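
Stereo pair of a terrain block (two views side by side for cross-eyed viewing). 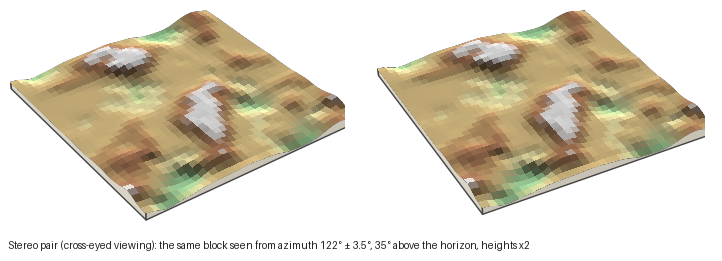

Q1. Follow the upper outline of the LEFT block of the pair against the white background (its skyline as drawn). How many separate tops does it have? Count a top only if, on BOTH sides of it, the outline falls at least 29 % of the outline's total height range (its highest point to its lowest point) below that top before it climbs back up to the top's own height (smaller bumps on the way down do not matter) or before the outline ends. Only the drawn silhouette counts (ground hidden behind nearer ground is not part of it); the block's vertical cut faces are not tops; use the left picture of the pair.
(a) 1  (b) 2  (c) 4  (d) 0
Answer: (a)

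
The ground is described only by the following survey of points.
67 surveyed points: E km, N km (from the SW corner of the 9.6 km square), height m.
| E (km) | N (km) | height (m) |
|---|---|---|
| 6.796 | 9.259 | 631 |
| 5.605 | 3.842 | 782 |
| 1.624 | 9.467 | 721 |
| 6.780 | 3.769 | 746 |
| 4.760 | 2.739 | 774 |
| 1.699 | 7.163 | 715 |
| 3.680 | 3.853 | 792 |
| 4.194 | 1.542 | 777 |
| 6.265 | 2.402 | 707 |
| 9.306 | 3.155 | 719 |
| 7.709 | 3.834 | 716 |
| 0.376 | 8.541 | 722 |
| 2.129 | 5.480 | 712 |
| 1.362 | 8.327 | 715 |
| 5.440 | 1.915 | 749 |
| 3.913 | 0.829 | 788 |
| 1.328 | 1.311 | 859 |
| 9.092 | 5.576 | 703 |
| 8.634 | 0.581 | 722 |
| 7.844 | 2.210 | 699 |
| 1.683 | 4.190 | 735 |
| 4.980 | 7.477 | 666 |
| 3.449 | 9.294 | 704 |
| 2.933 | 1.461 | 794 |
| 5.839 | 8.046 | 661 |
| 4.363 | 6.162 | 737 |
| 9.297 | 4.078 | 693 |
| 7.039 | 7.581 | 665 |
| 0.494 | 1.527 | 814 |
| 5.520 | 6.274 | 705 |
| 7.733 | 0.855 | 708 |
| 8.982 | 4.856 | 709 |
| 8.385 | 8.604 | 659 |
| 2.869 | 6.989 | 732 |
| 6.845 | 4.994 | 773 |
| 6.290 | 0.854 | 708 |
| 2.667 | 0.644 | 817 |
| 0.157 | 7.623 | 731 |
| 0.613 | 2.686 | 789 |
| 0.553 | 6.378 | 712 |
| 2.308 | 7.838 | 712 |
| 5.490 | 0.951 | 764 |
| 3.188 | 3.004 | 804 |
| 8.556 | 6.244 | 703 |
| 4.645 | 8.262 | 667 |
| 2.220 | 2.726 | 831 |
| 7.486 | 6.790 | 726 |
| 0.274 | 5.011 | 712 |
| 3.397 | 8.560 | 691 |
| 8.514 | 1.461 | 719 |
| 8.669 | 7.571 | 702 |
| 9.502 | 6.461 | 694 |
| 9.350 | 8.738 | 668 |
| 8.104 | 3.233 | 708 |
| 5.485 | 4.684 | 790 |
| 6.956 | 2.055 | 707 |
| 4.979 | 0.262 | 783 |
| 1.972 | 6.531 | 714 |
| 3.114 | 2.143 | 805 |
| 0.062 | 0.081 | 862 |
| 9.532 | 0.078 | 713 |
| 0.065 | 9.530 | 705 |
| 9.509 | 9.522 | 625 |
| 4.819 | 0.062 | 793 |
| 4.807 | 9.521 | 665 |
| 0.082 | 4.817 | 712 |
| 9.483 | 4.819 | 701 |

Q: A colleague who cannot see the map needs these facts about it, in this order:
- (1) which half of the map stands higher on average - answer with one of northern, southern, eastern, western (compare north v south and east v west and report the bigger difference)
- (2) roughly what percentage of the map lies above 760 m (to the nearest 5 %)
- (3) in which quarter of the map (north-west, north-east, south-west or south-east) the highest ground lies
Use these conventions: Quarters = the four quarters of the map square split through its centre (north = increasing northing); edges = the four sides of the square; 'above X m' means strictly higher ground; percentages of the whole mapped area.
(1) The southern half stands higher on average than the northern half.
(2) About 30 % of the map lies above 760 m.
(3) Look to the south-west quarter for the highest ground.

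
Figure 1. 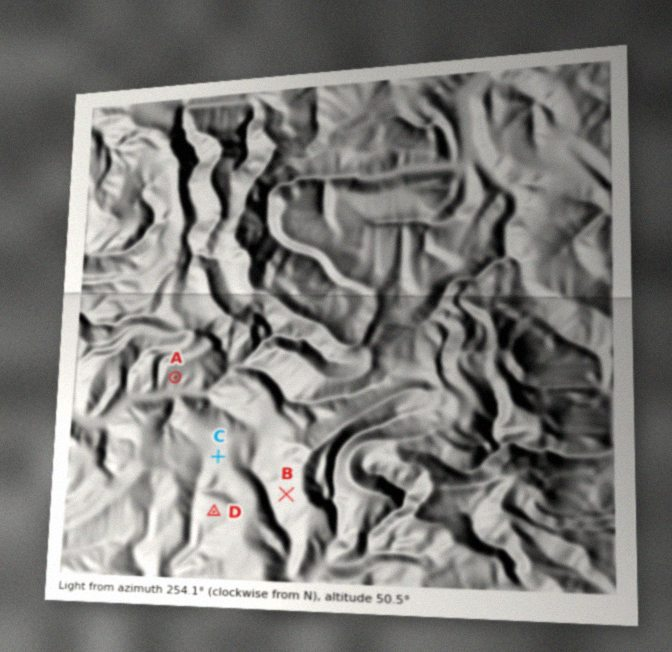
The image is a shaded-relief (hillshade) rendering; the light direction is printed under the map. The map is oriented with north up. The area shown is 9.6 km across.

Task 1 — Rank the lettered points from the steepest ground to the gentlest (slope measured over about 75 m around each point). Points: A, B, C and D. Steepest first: A B C D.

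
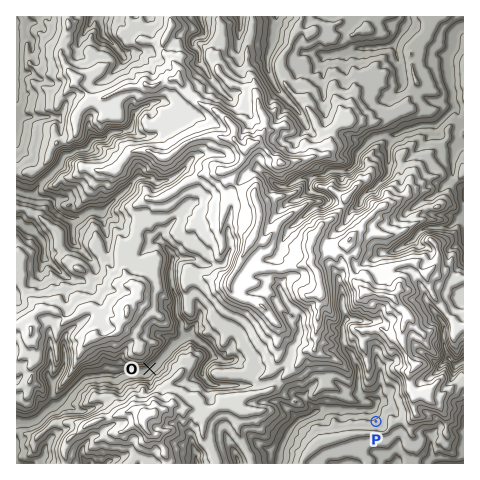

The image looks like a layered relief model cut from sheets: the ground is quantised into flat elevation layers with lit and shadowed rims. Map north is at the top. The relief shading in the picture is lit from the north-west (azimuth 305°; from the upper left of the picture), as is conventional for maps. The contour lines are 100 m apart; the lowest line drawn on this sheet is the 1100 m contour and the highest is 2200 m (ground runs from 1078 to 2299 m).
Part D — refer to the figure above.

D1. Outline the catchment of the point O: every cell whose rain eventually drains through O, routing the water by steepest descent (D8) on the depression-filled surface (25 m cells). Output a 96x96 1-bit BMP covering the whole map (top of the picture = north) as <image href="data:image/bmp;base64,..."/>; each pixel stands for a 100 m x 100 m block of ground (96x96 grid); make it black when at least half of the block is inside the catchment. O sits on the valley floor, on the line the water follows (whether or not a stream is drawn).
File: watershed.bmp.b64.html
<image width="96" height="96" href="data:image/bmp;base64,Qk2+BAAAAAAAAD4AAAAoAAAAYAAAAGAAAAABAAEAAAAAAIAEAAATCwAAEwsAAAIAAAAAAAAA////AAAAAAAAAAAAAAAAAAAAAAAAAAAAAAAAAAAAAAAAAAAAAAAAAAAAAAAAAAAAAAAAAAAAAAAAAAAAAAAAAAAAAAAAAAAAAAAAAAAAAAAAAAAAAAAAAAAAAAAAAAAAAAAAAAAAAAAAAAAAAAAAAAAAAAAAAAAAAAAAAAAAAAAAAAAAAQAAAAAAAAAAAAACA8AAAAAAAAAAAAADv/AAAAAAAAAAAAAD//wAAAAAAAAAAAAD//+AAAAAAAAAAAAD///8AAAAAAAAAAAD///+AAAAAAAAAAAD////AAAAAAAAAAAD////gAAAAAAAAAAH////wAAAAAAAAAAP////4AAAAAAAAAAP////+AAAAAAAAAAf////+AAAAAAAAAAf////+AAAAAAAAAA//////wAAAAAAAAA//////wAAAAAAAAA//////wAAAAAAAAB//////wAAAAAAAAH//////wAAAAAAAAP//////4AAAAAAAAH//////4AAAAAAAAH//////4AAAAAAAAD//////4AAAAAAAAD//////4AAAAAAAAD//////4AAAAAAAAB//////4AAAAAAAAA//////4AAAAAAAAA//////4AAAAAAAAB//////4AAAAAAAAD//////4AAAAAAAAD//////4AAAAAAAAH//////wAAAAAAAAH///8ADwAAAAAAAAP///8AAAAAAAAAAAP///+AAAAAAAAAAAP///+AAAAAAAAAAAP////AAAAAAAAAAAH////AAAAAAAAAAAB////gAAAAAAAAAAB////gAAAAAAAAAAB////wAAAAAAAAAAA////wAAAAAAAAAAA////wAAAAAAAAAAA////wAAAAAAAAAAA////wAAAAAAAAAAA////wAAAAAAAAAAAf///gAAAAAAAAAAAA///gAAAAAAAAAAAAP//AAAAAAAAAAAAAH/4AAAAAAAAAAAAAD/4AAAAAAAAAAAAAAfwAAAAAAAAAAAAAABwAAAAAAAAAAAAAAAAAAAAAAAAAAAAAAAAAAAAAAAAAAAAAAAAAAAAAAAAAAAAAAAAAAAAAAAAAAAAAAAAAAAAAAAAAAAAAAAAAAAAAAAAAAAAAAAAAAAAAAAAAAAAAAAAAAAAAAAAAAAAAAAAAAAAAAAAAAAAAAAAAAAAAAAAAAAAAAAAAAAAAAAAAAAAAAAAAAAAAAAAAAAAAAAAAAAAAAAAAAAAAAAAAAAAAAAAAAAAAAAAAAAAAAAAAAAAAAAAAAAAAAAAAAAAAAAAAAAAAAAAAAAAAAAAAAAAAAAAAAAAAAAAAAAAAAAAAAAAAAAAAAAAAAAAAAAAAAAAAAAAAAAAAAAAAAAAAAAAAAAAAAAAAAAAAAAAAAAAAAAAAAAAAAAAAAAAAAAAAAAAAAAAAAAAAAAAAAAAAAAAAAAAAAAAAAAAAAAAAAAAAAAAAAAAAAAAAAAAAAAAAAAAAAAAAAAAAAAAAAAAAAAAAAAAAAAAAAAAAAAAAAAAAAAAAAAAAAAAAAAAAAAAAAAAAAAAAAAA="/>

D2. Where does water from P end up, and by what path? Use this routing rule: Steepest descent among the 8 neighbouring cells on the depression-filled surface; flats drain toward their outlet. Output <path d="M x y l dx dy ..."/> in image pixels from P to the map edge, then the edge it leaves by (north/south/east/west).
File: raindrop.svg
<path d="M376 421l-5-4 0-7-51 0-4 1 0 1-3 1-2 3-13 4-8 10-9 16-2 7-1 10"/>
exit: south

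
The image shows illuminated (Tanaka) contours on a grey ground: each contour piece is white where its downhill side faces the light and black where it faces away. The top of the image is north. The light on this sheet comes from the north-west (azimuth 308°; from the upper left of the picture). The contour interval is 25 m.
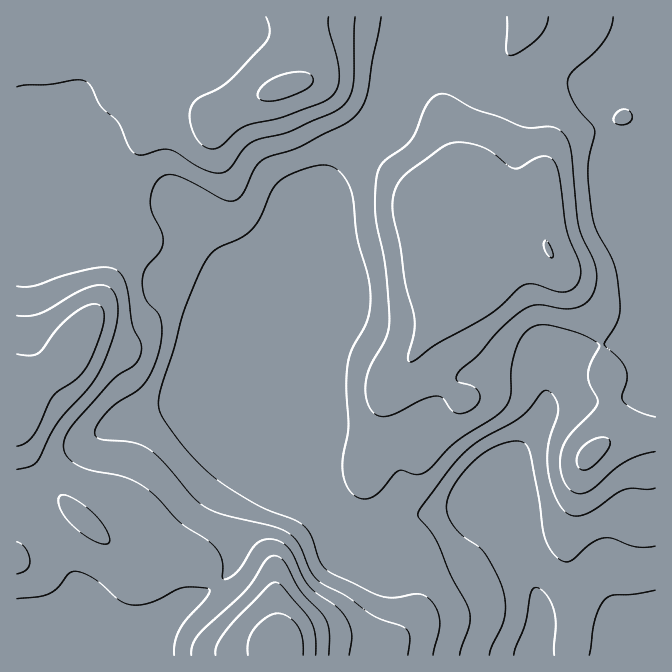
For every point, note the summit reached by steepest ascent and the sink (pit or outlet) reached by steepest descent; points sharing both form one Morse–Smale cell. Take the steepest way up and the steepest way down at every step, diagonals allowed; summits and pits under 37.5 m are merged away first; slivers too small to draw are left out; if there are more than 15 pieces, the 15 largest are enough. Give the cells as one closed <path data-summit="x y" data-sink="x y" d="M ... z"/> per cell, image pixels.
<path data-summit="549 250" data-sink="655 655" d="M655 16l-248 0-1 32-17 39-6 28-9 13-30 27-25 40-1 5 5 12 0 201-5 19 29 2 50 14 4 4 2 36 6 24 5 4 38-5 15-7 7 0 8 4 12 0 20 11 0-37-5-12 0-7 17-21 18-30 2-45 11-9 37-12 41-7 21 1 0-80-42-100 0-5-18-48 0-17 3-7 11-10 25-19 21 3z"/><path data-summit="17 417" data-sink="655 655" d="M22 166l-6 1 0 488 122 1 10-19 26-26 13-10 28-15 13-12 3-6 5-20 0-30 7-16 12-19 10 1 25 12 18 2 12 5 3-1 0-9-87-211-7-14-26-33-12-22-9-7-15 0-32 10-8 0-17-13z"/><path data-summit="282 652" data-sink="655 655" d="M640 339l-60 10-26 10-8 8-2 45-18 30-17 21 0 7 5 12 0 37-20-11-12 0-8-4-7 0-15 7-38 5-5-4-6-24-2-36-4-4-33-10-44-7-2 2 0 15 1 2 2 40 3 13-16-5-18-2-25-12-10-1-12 19-7 16 0 30-5 20-3 6-13 12-28 15-13 10-26 26-9 18 516 1 1-314z"/><path data-summit="284 87" data-sink="655 655" d="M405 16l-389 1 0 148 94 38 17 13 8 0 32-10 15 0 9 7 12 22 26 33 7 14 84 206-2-58 5-17 0-201-5-12 10-20 16-25 30-27 9-13 6-28 17-39z"/><path data-summit="282 652" data-sink="655 655" d="M645 54l-10 0-25 19-11 10-3 7 0 17 18 48 0 5 37 85 4 14 1-201z"/>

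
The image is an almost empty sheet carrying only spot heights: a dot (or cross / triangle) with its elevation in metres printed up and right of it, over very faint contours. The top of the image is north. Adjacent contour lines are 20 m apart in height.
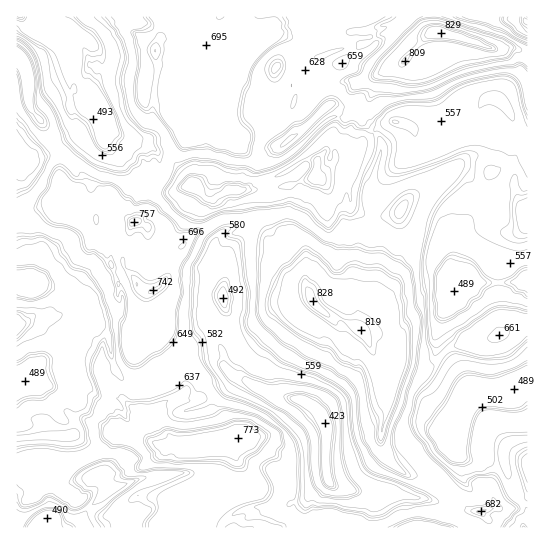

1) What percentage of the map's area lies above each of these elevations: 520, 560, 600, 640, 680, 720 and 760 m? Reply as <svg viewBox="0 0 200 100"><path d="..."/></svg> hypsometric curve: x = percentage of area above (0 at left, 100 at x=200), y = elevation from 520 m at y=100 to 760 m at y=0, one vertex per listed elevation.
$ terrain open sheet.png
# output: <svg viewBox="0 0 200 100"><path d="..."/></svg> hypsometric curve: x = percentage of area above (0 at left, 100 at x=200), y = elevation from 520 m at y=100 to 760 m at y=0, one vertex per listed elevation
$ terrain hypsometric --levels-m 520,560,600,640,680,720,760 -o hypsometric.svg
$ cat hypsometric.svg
<svg viewBox="0 0 200 100"><path d="M181 100l-40-17-23-16-52-17-12-17-36-16-5-17"/></svg>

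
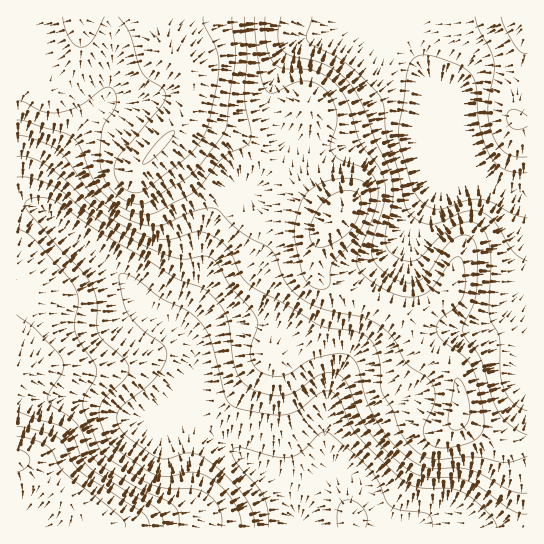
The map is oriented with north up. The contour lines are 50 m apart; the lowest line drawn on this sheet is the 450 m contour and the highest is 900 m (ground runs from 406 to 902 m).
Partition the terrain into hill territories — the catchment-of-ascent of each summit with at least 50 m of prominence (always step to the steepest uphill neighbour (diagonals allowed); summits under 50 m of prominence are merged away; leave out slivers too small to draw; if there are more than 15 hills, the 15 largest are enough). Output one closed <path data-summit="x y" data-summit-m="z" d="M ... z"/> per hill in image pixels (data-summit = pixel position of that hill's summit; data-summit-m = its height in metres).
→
<path data-summit="159 146" data-summit-m="902" d="M417 16l-400 0-1 187 17 2 18 10 19 18 49 40 34 39 28 17 0-11 20-36 3-16 0-27 8-20 17-20 25-11 23-25 10-18 14-2 13 2 28 0 36-13 28-1 9 1 50 21-13-16-19-48-16-34-2-9z"/><path data-summit="339 217" data-summit-m="849" d="M406 131l-28 1-36 13-28 0-11-2-16 2-10 18-23 25-25 11-17 20-8 20 0 27-3 16-20 36-1 8 8 11 5 11 2-5 10-8 26-10 28 0 23 7 7 7 35 58 1 49 4 12 0 8-4 9 22-3 10 5 14 17 16 34 140 0 1-334-19-3-19-8-7-12-18-18-50-21z"/><path data-summit="17 459" data-summit-m="862" d="M27 204l-11 1 0 322 277 1 4-10-16-32-12-11-73-52-1-9 4-19 0-14-4-10-2-22-9-18-31-19-34-39-49-40-19-18z"/><path data-summit="525 17" data-summit-m="630" d="M527 16l-109 0-3 19 2 20 12 24 24 60 24 26 13 18 29 10 9 0z"/>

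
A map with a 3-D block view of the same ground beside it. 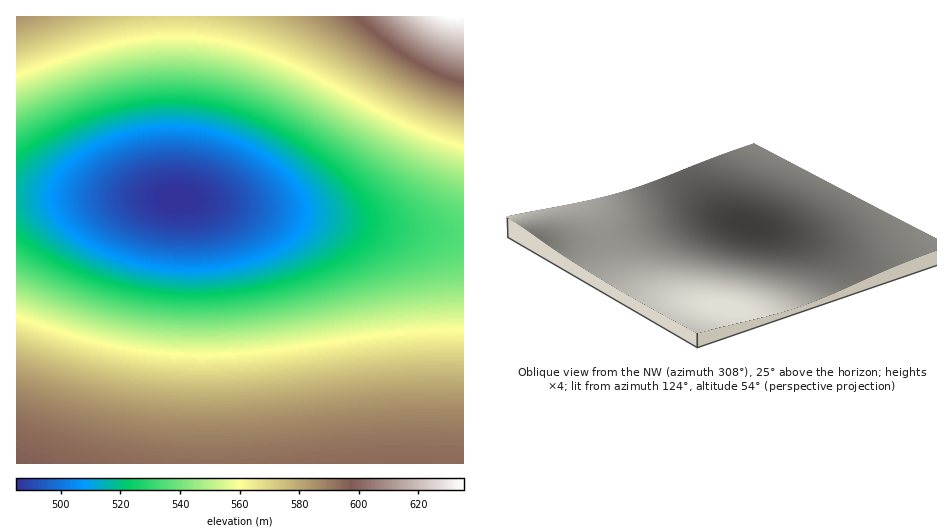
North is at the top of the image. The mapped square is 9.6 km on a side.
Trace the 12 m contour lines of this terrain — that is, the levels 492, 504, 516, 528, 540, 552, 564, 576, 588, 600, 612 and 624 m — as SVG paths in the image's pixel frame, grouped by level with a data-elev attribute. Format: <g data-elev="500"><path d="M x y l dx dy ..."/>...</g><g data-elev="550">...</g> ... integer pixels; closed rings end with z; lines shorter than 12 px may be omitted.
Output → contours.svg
<g data-elev="492"><path d="M180 237l-16-2-17-4-14-7-11-8-7-9-2-10 2-9 7-9 11-8 13-6 15-4 15 0 17 1 15 5 14 7 11 8 7 10 3 10-1 9-5 9-10 7-13 6-17 3z"/></g><g data-elev="504"><path d="M172 263l-28-5-27-8-23-12-17-14-10-14-3-15 4-14 11-14 21-15 27-12 30-6 29 0 29 6 28 11 26 17 17 19 7 15 0 14-7 14-13 12-21 10-24 7-28 4z"/></g><g data-elev="516"><path d="M183 284l-35-4-33-8-33-13-28-16-21-18-11-17-2-8 0-8 2-9 5-9 12-13 16-13 20-11 22-10 22-8 22-5 23-2 21 0 21 3 21 5 21 8 21 11 20 13 20 15 15 15 10 14 6 17 0 8-2 7-10 14-19 14-28 12-31 10-33 5z"/></g><g data-elev="528"><path d="M17 142l26-15 27-12 26-10 26-7 24-4 23-2 24 1 22 4 27 7 27 12 28 15 31 20 31 23 24 21 13 16 4 14-3 12-10 11-17 11-25 12-32 12-33 9-32 6-32 4-50-1-26-3-24-6-26-7-26-10-47-26"/></g><g data-elev="540"><path d="M463 273l-50 9-133 31-41 6-38 2-44-2-45-8-45-14-50-21"/><path d="M17 115l60-24 48-14 22-3 22-1 23 0 21 3 35 10 35 15 33 17 91 53 56 26"/></g><g data-elev="552"><path d="M463 309l-68 6-139 22-33 3-31 1-41-3-41-8-43-12-50-18"/><path d="M17 91l64-23 45-12 43-4 41 3 33 7 34 13 32 16 93 49 31 14 30 10"/></g><g data-elev="564"><path d="M463 339l-38 1-37 3-142 18-58 1-40-3-39-7-42-10-50-17"/><path d="M17 67l67-23 45-11 43-4 42 3 32 8 34 12 33 16 91 48 30 14 29 9"/></g><g data-elev="576"><path d="M463 372l-70 1-142 15-65 2-39-4-38-6-41-10-51-16"/><path d="M17 41l70-24"/><path d="M263 17l23 9 23 12 101 59 28 12 25 9"/></g><g data-elev="588"><path d="M463 417l-73 0-142 13-65 1-37-3-38-7-41-11-50-16"/><path d="M327 17l48 36 30 19 29 15 29 11"/></g><g data-elev="600"><path d="M363 17l27 23 24 17 25 13 24 8"/></g><g data-elev="612"><path d="M388 17l19 16 19 12 19 9 18 5"/></g><g data-elev="624"><path d="M412 17l27 15 13 5 11 2"/></g>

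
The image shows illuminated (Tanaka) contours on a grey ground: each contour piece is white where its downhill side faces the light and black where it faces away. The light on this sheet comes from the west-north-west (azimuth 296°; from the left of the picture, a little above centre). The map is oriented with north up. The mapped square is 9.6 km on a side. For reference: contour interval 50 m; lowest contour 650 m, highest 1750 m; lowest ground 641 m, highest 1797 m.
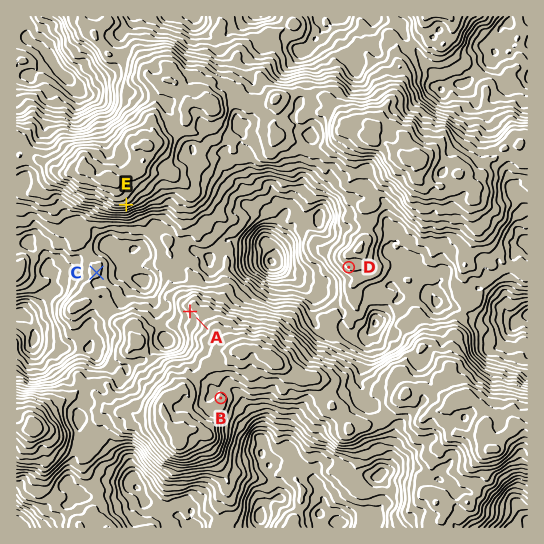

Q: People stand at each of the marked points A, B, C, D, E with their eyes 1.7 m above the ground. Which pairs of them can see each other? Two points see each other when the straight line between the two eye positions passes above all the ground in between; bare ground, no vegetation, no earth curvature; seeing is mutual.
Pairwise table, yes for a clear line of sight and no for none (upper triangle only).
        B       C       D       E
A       no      yes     no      yes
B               no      no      no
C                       yes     yes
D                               yes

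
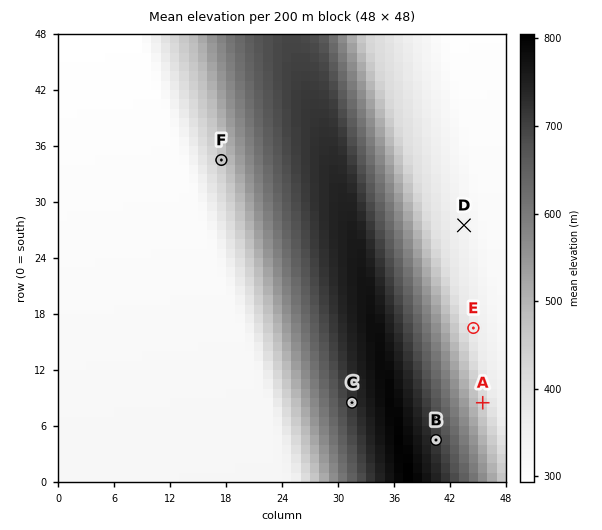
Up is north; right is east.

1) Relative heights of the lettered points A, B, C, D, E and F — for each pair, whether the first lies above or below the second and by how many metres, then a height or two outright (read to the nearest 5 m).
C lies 370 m above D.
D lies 365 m below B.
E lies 345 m below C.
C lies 280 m above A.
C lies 260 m above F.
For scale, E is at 370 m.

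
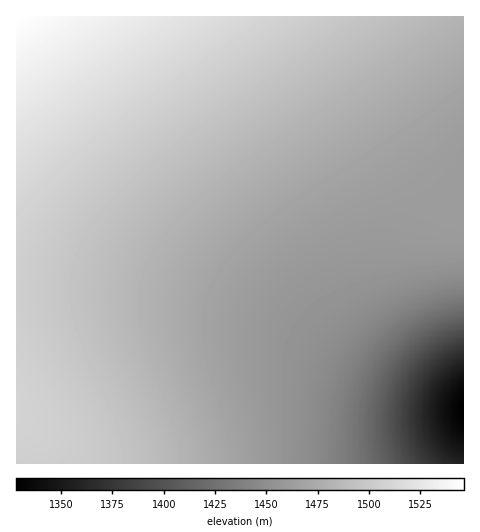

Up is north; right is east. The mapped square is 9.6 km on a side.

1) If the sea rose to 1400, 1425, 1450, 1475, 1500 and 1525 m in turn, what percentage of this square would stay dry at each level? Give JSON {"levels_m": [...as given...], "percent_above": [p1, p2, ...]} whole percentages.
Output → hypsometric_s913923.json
{"levels_m": [1400, 1425, 1450, 1475, 1500, 1525], "percent_above": [96, 93, 87, 56, 24, 4]}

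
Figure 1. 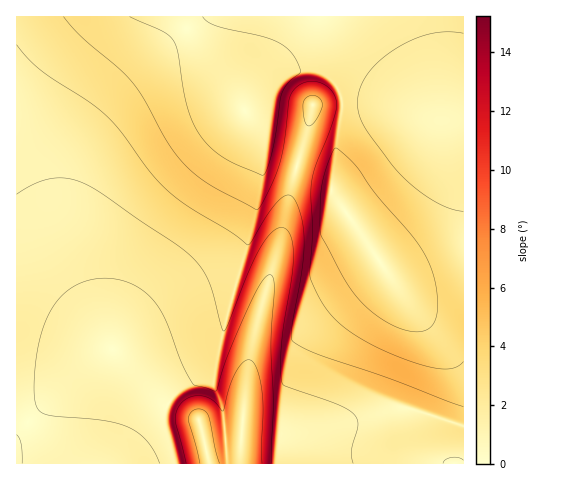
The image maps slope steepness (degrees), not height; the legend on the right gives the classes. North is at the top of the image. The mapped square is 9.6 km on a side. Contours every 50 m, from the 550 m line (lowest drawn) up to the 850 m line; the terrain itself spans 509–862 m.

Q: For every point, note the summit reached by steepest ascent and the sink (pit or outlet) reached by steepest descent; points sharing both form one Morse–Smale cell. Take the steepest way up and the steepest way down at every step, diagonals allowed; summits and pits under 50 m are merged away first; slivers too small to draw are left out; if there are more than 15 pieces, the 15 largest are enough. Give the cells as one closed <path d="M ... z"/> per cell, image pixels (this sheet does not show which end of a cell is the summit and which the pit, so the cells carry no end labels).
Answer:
<path d="M178 16l-162 1 0 417 60-59 20-16 16-9 50 51 37 19 11 44 29 0 7-82 7-42 24-88 11-52 18-66 6-29 29-3 1-5-6-13-9-8-14-6-14 0-15 6-14 9-26 24-14-25z"/><path d="M341 102l-29 3-6 29-18 66-11 52-24 88-7 42-6 81 223 1 1-197-18 2-28 9-18 3-7-3-11-12-25-39-25-33 4-43 7-45z"/><path d="M441 16l-263 1 52 67 14 25 20-19 20-14 15-6 14 0 14 6 9 8 6 18 36 2 53 14 32 2 1-17-10-16-8-23z"/><path d="M370 102l-28 1 1 3-7 45-4 43 25 33 25 39 11 12 13 3 40-12 17-2 1-147-33-2z"/><path d="M112 350l-16 9-20 16-60 60 0 28 193 1-10-44-37-19z"/><path d="M463 16l-21 1 1 25 5 27 6 18 9 15z"/>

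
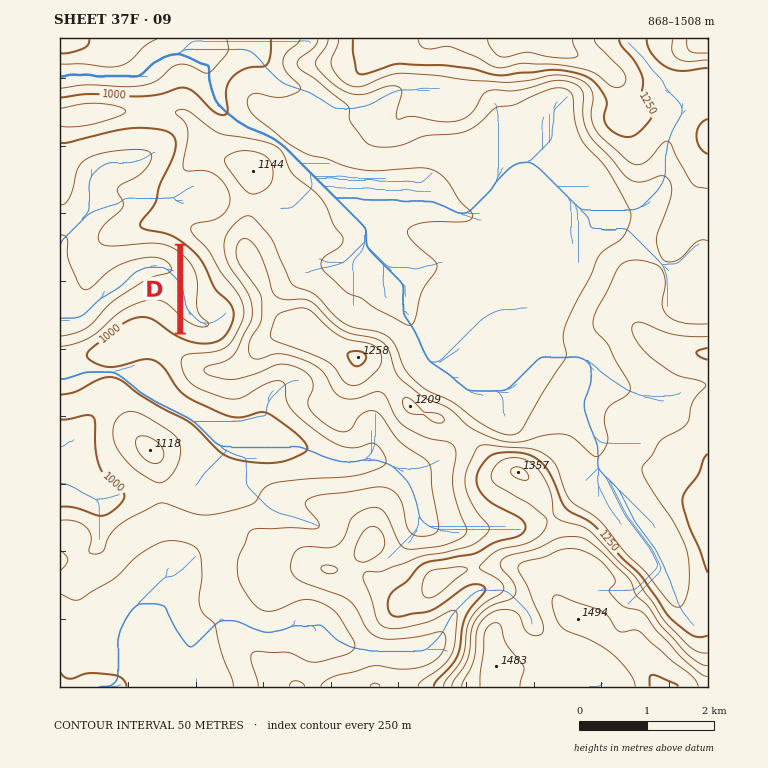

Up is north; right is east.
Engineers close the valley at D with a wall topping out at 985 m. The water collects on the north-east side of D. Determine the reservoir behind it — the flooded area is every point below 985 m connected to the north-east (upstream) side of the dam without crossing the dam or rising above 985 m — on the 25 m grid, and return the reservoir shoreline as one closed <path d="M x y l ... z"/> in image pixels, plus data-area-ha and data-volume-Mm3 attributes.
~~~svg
<path d="M184 246l-1 87 9 6 7 0 2 2 15-2 9-7 5-12 0-7-9-11-5-2-4-4-4-7 0-5-1-1-6-17-17-20z" data-area-ha="59" data-volume-Mm3="16.76"/>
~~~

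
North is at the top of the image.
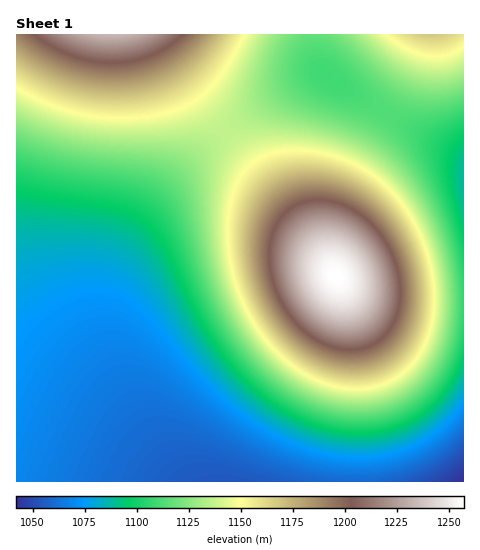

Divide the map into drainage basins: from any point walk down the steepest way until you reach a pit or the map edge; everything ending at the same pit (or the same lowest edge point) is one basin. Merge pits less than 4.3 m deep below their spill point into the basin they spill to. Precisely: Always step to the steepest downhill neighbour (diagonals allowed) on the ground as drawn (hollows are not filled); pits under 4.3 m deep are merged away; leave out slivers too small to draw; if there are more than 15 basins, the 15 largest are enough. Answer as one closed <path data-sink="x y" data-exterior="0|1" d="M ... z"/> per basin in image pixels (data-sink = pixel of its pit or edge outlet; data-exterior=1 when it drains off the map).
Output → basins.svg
<path data-sink="228 481" data-exterior="1" d="M157 34l-141 1 0 446 335 1 5-74 0-47-5-42-9-32-8-14-28-41-95-119-27-36z"/><path data-sink="463 481" data-exterior="1" d="M421 34l-264 1 33 50 110 137 33 49-2-33 8-34 22-49 51-89 8-21z"/><path data-sink="463 183" data-exterior="1" d="M463 34l-41 1-13 36-48 84-16 34-13 42-1 30 5 15 8 9 12 6 15 4 31 5 62 1z"/>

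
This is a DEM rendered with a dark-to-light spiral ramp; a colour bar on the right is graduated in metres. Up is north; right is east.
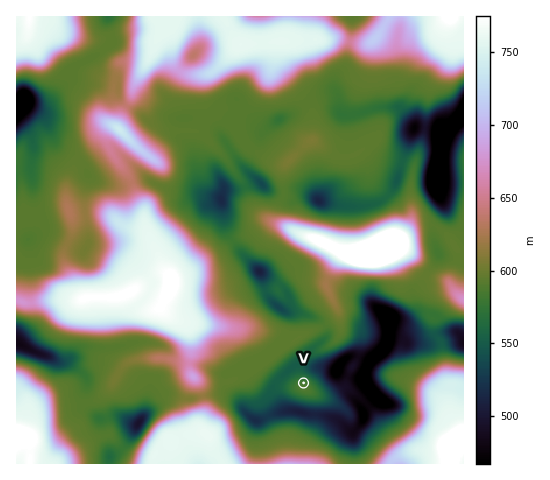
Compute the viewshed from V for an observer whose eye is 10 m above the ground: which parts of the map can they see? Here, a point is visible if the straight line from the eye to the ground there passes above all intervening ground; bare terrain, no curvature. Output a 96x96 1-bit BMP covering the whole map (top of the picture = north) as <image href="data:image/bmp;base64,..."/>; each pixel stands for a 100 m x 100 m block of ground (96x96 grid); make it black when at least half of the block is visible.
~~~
<image width="96" height="96" href="data:image/bmp;base64,Qk2+BAAAAAAAAD4AAAAoAAAAYAAAAGAAAAABAAEAAAAAAIAEAAATCwAAEwsAAAIAAAAAAAAA////AAAAAAAAAAAAAAP/////AAAAAAAAAAf/////gAAAAAAAAAf/////8DAAAAAAAA////5//DAIAAAAAA////g///ieAAAAAB///+A///z+AAAAAB///4Af/57/AAAAAB///wAf/4L/AAAAAH//+AAP/8APAAAAAf/gAAAP/8APAAAAAf+AAAAH/+APAAAAAf8MAAAH/+APAAAAAP8cAAAD/8AeAAAAAP8+AAAD/8AcAAAAAP8+AAAH/8AAAAAAAf8/AwAP/8AAAAAAAf//HwAf/8AAAAAAA/P/3wE//+AAAAAAA/H//gM///AAAAAAA/D//gO///AAAAAAB/wf/+Of//AAAAAAB/8P//+P//AAAAAAB/+D///P//AAAAAAB//h/////+AAAAAAB//4////7+AAAAAAB//8P//5//AAAAAAB///H//w/+AAAAAAB///B/5g/8AAAAAAA///gfwAf8AAAAAAAfx+ADwAP+AAAAAAAOAAADwAP/MAAAAAAMAAADwAH/8AAAAAAYAAAHwAH/8AAAAAA4AAAPgAP/8AAAAAAwAAAfAAf/8AAAAABwAAAfAA//8AAAAABwAAA+AB//4AAAAAJwAAA+AB//wAAAAAJwAAA8AB//gAAAAAJ4AAAwAP//gAAAAAA4AAAB//+OAAAAAAA4AAAP///gAAAAAAAYAAAf///gAAAAAAAIAAB////gAAAAAAAAAAD///+AAAAAAAAAAAP/wA4AAAAAAAAAAAf/AAAAAAAAAAAAAD/8AAAAAAAAAAAAAH/gAAAAAAAAAAAAAP8AAAAAAAAAAAAAAfwAAAAAAAAAAAAAA+AAAAAAAAAAAAAAAAAAAAAAAAAAAAAAAAAAAAAAAAAAAAAAAAAAAAAAAAAAAAAAAAAAAAAAAAAAAAAAAAAAAAAAAAAAAAAAAAAAAAAAAAAAAAAAAAAAAAAAAAAAAAAAAAAAAAAAAAAAAAAAAAAAAAAAAAAAAAAAAAAAAAAAAAAAAAAAAAAAAAAAAAAAADgAAAAAAAAAAAAAAPgAAAAAAAAAAAAAAcgAAAAAAAAAAAAAAwgAAAAAAAAAAAAABgAAAAAAAAAAAAAADAAAAAAAAAAAAAAAGAAAAAAAAAAAAAAAMAAAAAAAAAAAAAAAYAAAAAAAAAAAAAAAAAAAAAAAAAAAAAAAAAAAAAAAAAAAAAAAAAAAAAAAAAAAAAAAAAAAAAAAAAAAAAAAAAAAAAAAAAAAAAAAAwAAAAAAAAAAAAAAB8H4AAAAAAAAAAAAD8f8AAAAAAAAAAAAB//+AAAAAAAAAAAAB///AAAAAAAAAAAAB///gAAAAAAAAAAAA/8PwAAAAAAAAAAAAf4B8AAAAAAAAAAAAf4A/AAAAAAAAAAAAP4A/AAAAAAAAAAAAH4AfAAAAAAAAAAAAD4ADAAAAAAAAAAAAB8AAAAAAAAAAAAAAA8AAAAAAAAAAAAAAAMAAAAAAAAAAAAAAAGAAAAAAAAAAAAAAAGAAAAAAAAAAAAAAACAAAAAAAAAAAAAAACAAAAAAAAAA="/>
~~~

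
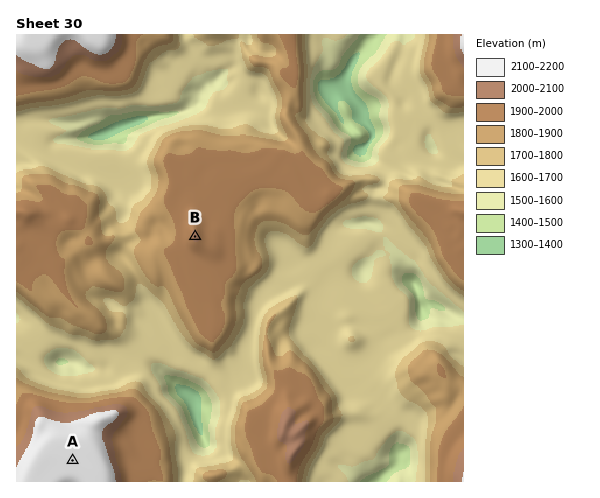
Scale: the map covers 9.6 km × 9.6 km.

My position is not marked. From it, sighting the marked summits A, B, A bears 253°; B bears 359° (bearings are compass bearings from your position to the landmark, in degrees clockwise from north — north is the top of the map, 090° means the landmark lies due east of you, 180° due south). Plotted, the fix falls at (198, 422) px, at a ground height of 1370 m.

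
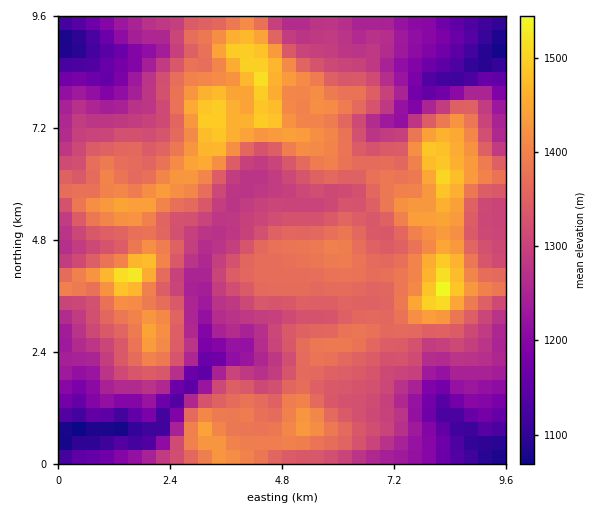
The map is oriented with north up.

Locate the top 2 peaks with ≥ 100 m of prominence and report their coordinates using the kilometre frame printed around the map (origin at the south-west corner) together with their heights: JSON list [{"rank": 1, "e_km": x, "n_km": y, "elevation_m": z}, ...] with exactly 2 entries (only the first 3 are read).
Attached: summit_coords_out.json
[{"rank": 1, "e_km": 8.21, "n_km": 3.66, "elevation_m": 1560}, {"rank": 2, "e_km": 1.49, "n_km": 3.99, "elevation_m": 1544}]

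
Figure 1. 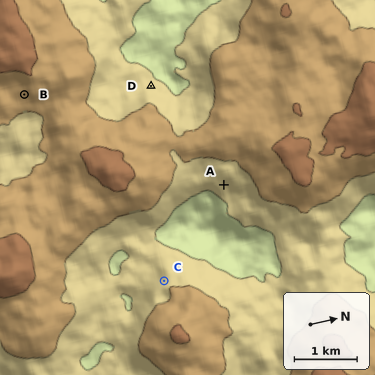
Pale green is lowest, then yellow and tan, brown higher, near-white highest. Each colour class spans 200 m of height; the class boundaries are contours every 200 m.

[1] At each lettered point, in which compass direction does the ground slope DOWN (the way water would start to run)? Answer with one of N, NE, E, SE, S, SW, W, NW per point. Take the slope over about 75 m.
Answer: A E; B SE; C SW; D NW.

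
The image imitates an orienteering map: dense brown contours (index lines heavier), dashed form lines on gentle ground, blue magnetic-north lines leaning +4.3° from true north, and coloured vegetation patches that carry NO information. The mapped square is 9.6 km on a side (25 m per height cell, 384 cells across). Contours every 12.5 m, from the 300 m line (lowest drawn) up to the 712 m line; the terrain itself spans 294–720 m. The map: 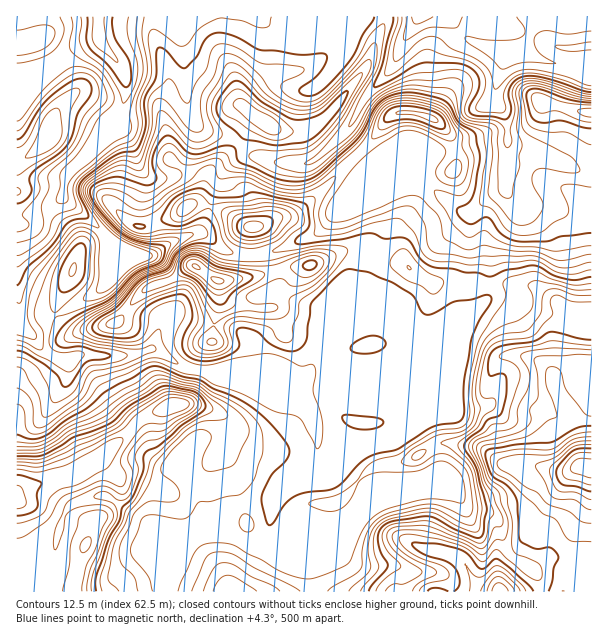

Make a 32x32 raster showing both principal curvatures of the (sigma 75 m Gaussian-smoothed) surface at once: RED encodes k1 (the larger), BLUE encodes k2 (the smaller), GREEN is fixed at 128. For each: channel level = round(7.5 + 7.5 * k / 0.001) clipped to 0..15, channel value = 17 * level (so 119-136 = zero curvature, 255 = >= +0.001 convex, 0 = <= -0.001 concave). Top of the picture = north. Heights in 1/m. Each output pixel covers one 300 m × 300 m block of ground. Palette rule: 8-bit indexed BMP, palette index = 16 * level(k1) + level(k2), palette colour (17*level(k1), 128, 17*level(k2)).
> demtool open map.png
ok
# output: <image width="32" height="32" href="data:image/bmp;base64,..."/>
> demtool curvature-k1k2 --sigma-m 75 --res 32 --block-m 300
<image width="32" height="32" href="data:image/bmp;base64,Qk02CAAAAAAAADYEAAAoAAAAIAAAACAAAAABAAgAAAAAAAAEAAATCwAAEwsAAAABAAAAAAAAAIAAABGAAAAigAAAM4AAAESAAABVgAAAZoAAAHeAAACIgAAAmYAAAKqAAAC7gAAAzIAAAN2AAADugAAA/4AAAACAEQARgBEAIoARADOAEQBEgBEAVYARAGaAEQB3gBEAiIARAJmAEQCqgBEAu4ARAMyAEQDdgBEA7oARAP+AEQAAgCIAEYAiACKAIgAzgCIARIAiAFWAIgBmgCIAd4AiAIiAIgCZgCIAqoAiALuAIgDMgCIA3YAiAO6AIgD/gCIAAIAzABGAMwAigDMAM4AzAESAMwBVgDMAZoAzAHeAMwCIgDMAmYAzAKqAMwC7gDMAzIAzAN2AMwDugDMA/4AzAACARAARgEQAIoBEADOARABEgEQAVYBEAGaARAB3gEQAiIBEAJmARACqgEQAu4BEAMyARADdgEQA7oBEAP+ARAAAgFUAEYBVACKAVQAzgFUARIBVAFWAVQBmgFUAd4BVAIiAVQCZgFUAqoBVALuAVQDMgFUA3YBVAO6AVQD/gFUAAIBmABGAZgAigGYAM4BmAESAZgBVgGYAZoBmAHeAZgCIgGYAmYBmAKqAZgC7gGYAzIBmAN2AZgDugGYA/4BmAACAdwARgHcAIoB3ADOAdwBEgHcAVYB3AGaAdwB3gHcAiIB3AJmAdwCqgHcAu4B3AMyAdwDdgHcA7oB3AP+AdwAAgIgAEYCIACKAiAAzgIgARICIAFWAiABmgIgAd4CIAIiAiACZgIgAqoCIALuAiADMgIgA3YCIAO6AiAD/gIgAAICZABGAmQAigJkAM4CZAESAmQBVgJkAZoCZAHeAmQCIgJkAmYCZAKqAmQC7gJkAzICZAN2AmQDugJkA/4CZAACAqgARgKoAIoCqADOAqgBEgKoAVYCqAGaAqgB3gKoAiICqAJmAqgCqgKoAu4CqAMyAqgDdgKoA7oCqAP+AqgAAgLsAEYC7ACKAuwAzgLsARIC7AFWAuwBmgLsAd4C7AIiAuwCZgLsAqoC7ALuAuwDMgLsA3YC7AO6AuwD/gLsAAIDMABGAzAAigMwAM4DMAESAzABVgMwAZoDMAHeAzACIgMwAmYDMAKqAzAC7gMwAzIDMAN2AzADugMwA/4DMAACA3QARgN0AIoDdADOA3QBEgN0AVYDdAGaA3QB3gN0AiIDdAJmA3QCqgN0Au4DdAMyA3QDdgN0A7oDdAP+A3QAAgO4AEYDuACKA7gAzgO4ARIDuAFWA7gBmgO4Ad4DuAIiA7gCZgO4AqoDuALuA7gDMgO4A3YDuAO6A7gD/gO4AAID/ABGA/wAigP8AM4D/AESA/wBVgP8AZoD/AHeA/wCIgP8AmYD/AKqA/wC7gP8AzID/AN2A/wDugP8A/4D/AId3htd0hoiGhoeHmJiXl4eGh5aWqJampoWlybiUhad3h4d2x5aEh4aHdoeYh4d1dnZ2dnWEg4OUt7W2k3SGl4eHh4W4yHR2d4eGloaFdYeHh3eFlqfI6OjYk7aUmIeHh4aGdZfXloR2h4eHhpeXh4d3h4aT2cmol3VxppWYh4eHqJeElbjWdHaHh3d3l4eGl5eXhoSShJaWdHOVp4aGhoaolpaEcqW3lJiHh4eHh3WGl5e3h4eFhIV0hKWVl5eXhrjHt7int7iEdoaIh4iHd3Z2dpanloWFdmRz2beXpsi4l5WnqMi3hZVzdoiIh4eHh4eHhZanxuiFlMXpuLelt8mDZJeYl+e2lqZydYeYh4eIhoeHhYRzpcfVx5aGhXWElqZyhYd2hue3x5WTpqiXh4eGh5iYmIeFhFSEpoWGl4WFqIV0hoaGl8f6+/W3loV2hoaYh3eHh4d3dKaEh5iGp4aXh4WGp4d2lsaVknOFh3d3h4eHd3eHd4eEt6eGhqiXd6mndISWhYW3koCQg3V2doaGh4eHh4d3d4WVyIaXuJeXl5K1goGBkYGUt+rYpYaXp4aHmJiIh3d3doS5x7eXl5Zzhbb2+em4lYaGt6VjdZaXh3eHh4eHh3eHhZaFdZaFdZSYlJLG98ZkdGSltqa3uId2d3d3h4eHh3eGhoZ2lpeYhZe3k3CC9+eFU6bHdHSGlYV1d3d3doeYh4eFl4a4uJeFl7i5hHCz+PPV9vn31qanuIR1h4eXt6enqKaoqKd1hoSWuNiFdXBQkP3XcYCClMb61paXl7iGdoeHh5eYhnaHhXKG6aSAssSQoJCStqaTcIGWt5eHp4Z2hoaWdnWFh4aYhaWkkOb559emc6bp+di4lWR1l6eXh5iGhqd2doeHhqaFdIDn+IaFt/rFtpWWuMe2dXWFhpeYhoWUloV3d4eYqIeD0/uoh3SElaZ1p6d2dcbXhXeGhoWVp5d1hoiXp5emhHOAlMiVpKaluJaVhHNyYdbHdneHhqfKl4Z1h4d2hrbYp4OBpYOn2YV2toSDhYaTgNbXhXd2dLaXhoSGhneHhLi5lnR0VKbXdWSUhafYxsiTcPXGY3PW9ta3k6aHdoZ0uLeWdoSEt7d0lamn57elxveAkfr4+PqDUYOCx6i2+HWVx7iopZPJl4WWqMmGdGNixvaQtbeVpLSFg6X6+dalhoSGuamEY6anhnaWt4WWl4Vx9tWAlIWGqKiTs8aUgnKGhYSlhoJ1p6eGhqeXhoeXp4aD95N0l4aXloWFg4OFhriolpZjhobIh3aXl4Z2hnaGh3W3tnKXl4WFhoeGqKenhpeXmIOYhrd2doaGhneHh5iHhoXXlISGlpiYl4eGhoY="/>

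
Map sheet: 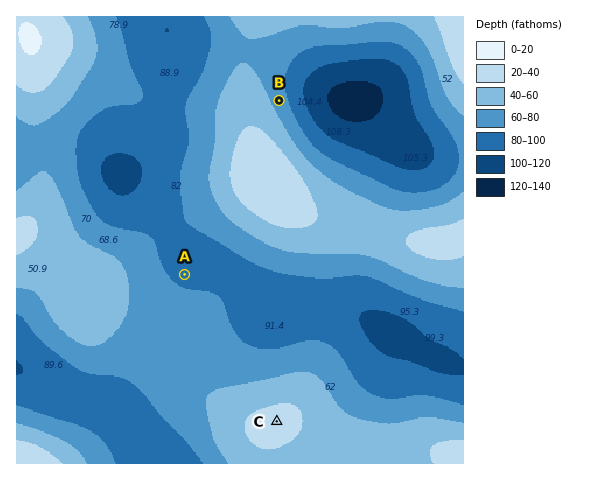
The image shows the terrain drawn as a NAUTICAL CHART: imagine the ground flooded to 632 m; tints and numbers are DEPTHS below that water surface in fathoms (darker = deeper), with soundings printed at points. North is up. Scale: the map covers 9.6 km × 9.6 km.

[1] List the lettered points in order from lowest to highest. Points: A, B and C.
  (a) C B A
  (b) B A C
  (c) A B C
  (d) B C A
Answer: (c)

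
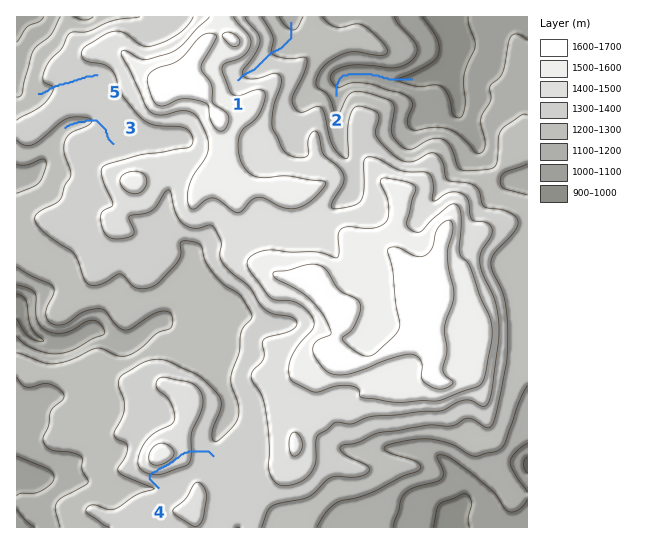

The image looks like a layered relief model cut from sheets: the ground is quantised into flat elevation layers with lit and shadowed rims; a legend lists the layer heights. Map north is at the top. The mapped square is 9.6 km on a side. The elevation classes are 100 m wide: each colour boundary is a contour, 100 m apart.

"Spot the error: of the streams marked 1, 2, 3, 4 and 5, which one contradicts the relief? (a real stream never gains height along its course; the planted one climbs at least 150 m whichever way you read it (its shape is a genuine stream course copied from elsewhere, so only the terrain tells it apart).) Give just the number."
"4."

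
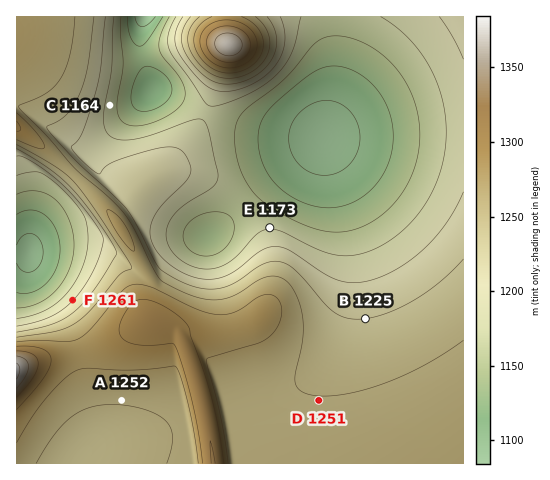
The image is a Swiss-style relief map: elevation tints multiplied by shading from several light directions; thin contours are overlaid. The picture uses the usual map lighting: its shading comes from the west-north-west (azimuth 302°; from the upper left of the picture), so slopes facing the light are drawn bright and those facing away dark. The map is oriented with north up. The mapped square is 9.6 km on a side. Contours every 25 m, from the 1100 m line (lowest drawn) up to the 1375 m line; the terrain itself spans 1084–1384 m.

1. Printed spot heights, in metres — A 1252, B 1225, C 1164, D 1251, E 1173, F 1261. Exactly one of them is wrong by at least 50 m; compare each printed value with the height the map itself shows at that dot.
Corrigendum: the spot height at F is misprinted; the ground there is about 1199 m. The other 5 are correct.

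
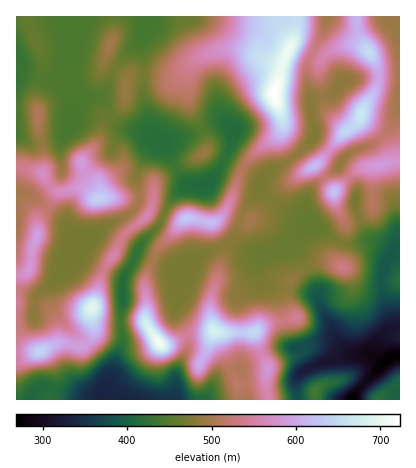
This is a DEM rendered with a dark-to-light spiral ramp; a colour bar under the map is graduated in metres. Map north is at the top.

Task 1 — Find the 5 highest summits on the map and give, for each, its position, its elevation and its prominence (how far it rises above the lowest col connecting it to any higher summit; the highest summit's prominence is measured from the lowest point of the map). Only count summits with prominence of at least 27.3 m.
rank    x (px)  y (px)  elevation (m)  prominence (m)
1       274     94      724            456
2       160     342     713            212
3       92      308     697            229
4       214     330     684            140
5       362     114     667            134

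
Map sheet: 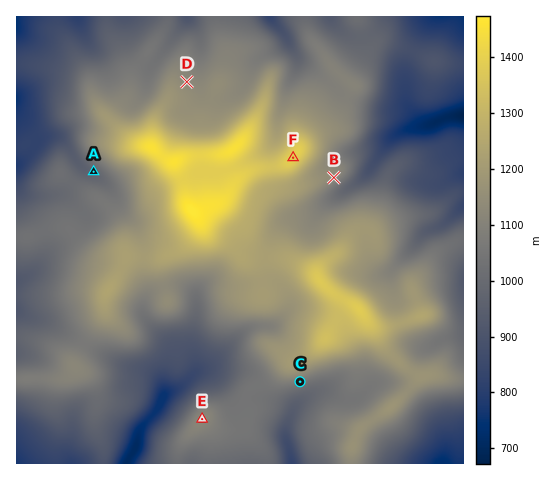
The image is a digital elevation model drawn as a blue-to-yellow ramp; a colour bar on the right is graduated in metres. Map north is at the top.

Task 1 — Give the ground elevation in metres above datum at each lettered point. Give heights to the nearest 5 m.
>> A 970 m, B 1125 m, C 1060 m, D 1130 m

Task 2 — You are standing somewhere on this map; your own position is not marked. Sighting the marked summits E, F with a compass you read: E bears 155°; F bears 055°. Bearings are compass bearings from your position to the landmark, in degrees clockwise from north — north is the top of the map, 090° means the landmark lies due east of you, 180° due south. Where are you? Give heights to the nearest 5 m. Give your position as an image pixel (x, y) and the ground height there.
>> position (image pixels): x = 133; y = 270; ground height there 1200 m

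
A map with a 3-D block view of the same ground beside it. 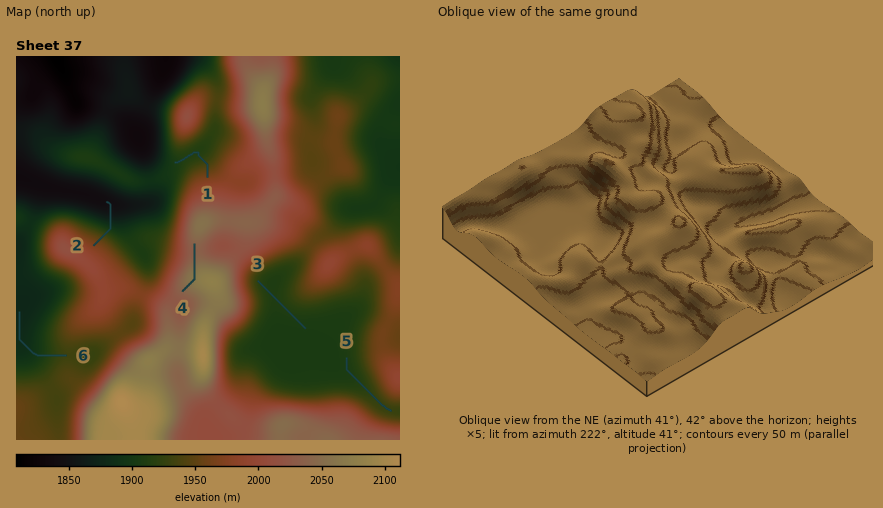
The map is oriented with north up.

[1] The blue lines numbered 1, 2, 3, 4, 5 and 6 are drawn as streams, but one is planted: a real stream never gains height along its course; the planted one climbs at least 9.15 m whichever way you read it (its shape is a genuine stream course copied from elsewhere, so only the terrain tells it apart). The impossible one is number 4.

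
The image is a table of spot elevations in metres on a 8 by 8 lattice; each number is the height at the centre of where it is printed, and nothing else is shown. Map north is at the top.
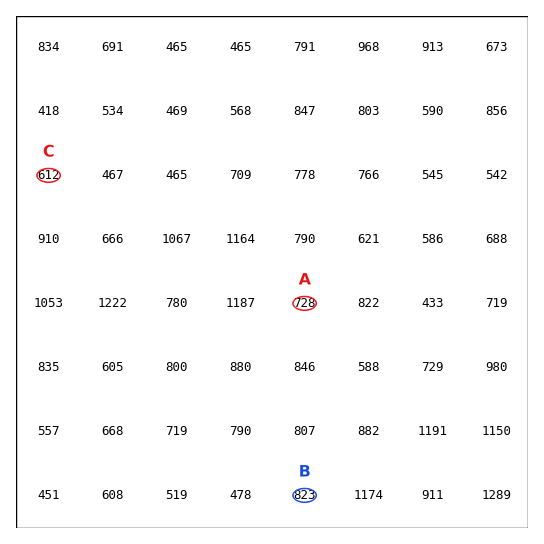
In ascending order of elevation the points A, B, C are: C A B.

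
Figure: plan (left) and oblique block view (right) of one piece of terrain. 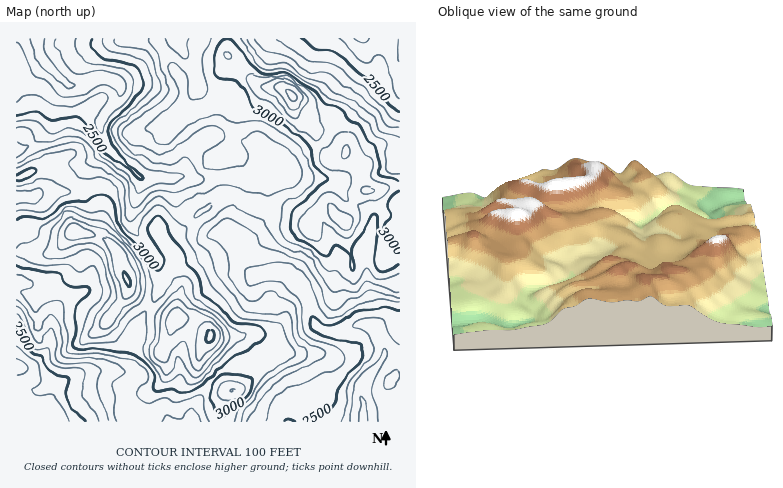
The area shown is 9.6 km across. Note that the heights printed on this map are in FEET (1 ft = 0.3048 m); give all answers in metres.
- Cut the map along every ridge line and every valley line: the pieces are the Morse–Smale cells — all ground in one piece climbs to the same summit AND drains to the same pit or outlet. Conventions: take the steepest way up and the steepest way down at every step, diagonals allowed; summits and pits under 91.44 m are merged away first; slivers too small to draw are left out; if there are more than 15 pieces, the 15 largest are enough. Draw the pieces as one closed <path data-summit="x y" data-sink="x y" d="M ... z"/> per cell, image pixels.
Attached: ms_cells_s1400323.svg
<path data-summit="292 96" data-sink="36 38" d="M226 38l-190 2 7 20 23 23 12 3 18-7 10-1 12 6 2 4-1 10-16 18-3 6 0 10 6 14 36 32 30 1 8-2 4-5 4-16 5-8 17-12 42 7 6 2 9 9 3 8 0 6-8 6 4 2 2 4-4 31 34 5 10 9 8-11 14-4 14 11 12-23 10-8-4-8 0-10 2-2-18-14-8 4-6 0-15-26-21-18-4-20-8-8-22-2-8-5-27-25z"/><path data-summit="210 336" data-sink="364 422" d="M230 196l-6 0-10 5-18 14-14 16-18 11 11 12 0 14 7 18-6 32 22 5 8 6 4 7 26 1 12-3 14 2 12 10 4 8-18 12-18 21-15 5-4 10 1 20 176 0 0-66-15-2-8-24-7-5-12-1-20 8-18-4-7-8-7-26-14-18-12-4-18 3-10-2-14-19-2-12 14-10 13-22z"/><path data-summit="292 96" data-sink="362 38" d="M400 38l-172 0-1 18 33 29 20 2 6 3 6 6 4 20 21 18 13 24 8 2 8-4 16 12 2 2-2 2 0 10 3 8 9 0 26-4z"/><path data-summit="292 96" data-sink="364 422" d="M372 190l-6 0-7 4-15 27-14-11-14 4-8 11-10-9-36-5-8 17-6 6-10 6-2 4 5 16 13 15 26-3 12 4 14 18 7 26 7 8 18 4 20-8 12 1 7 5 8 24 15 1 0-97-15 0-4-18 0-16 3-12-8-18z"/><path data-summit="128 282" data-sink="16 366" d="M80 232l-8 1-12 16-12 5-32-2 0 30 18 4 17 28 0 24-3 12-14 14-6 3-12 1 0 54 30 0 4-12 0-16 6-7 34-16 32 0 5-3 3-8 4-16-10-1-6-3-11-14 2-8 19-28 0-8-8-24-5-10-9-8z"/><path data-summit="210 336" data-sink="16 366" d="M180 318l-5 2-13 31-6 0-22-7-4 16-4 9-4 2-36 1-30 15-6 7 0 16-3 12 177 0-1-20 4-10 3-2-31-26 0-8 11-18 0-4-12-11z"/><path data-summit="128 282" data-sink="36 38" d="M108 147l-22 19-4 14-6 9-60 9 0 54 32 2 12-5 14-17 24 4 10 6 12 16 8 24 0 8-19 28-2 8 11 14 6 3 10 0 2-17 22-34 1-22-4-12-24-32 0-10 8-24 2-14z"/><path data-summit="210 336" data-sink="36 38" d="M216 136l-10 2-13 10-5 8-4 16-4 5-8 2-31-1-10 38 0 10 26 36 2 26-6 14-17 24-2 18 6 2 22 5 15-35 0-10 5-20-7-18 0-14-11-12 18-11 14-16 24-18 10-1 28 13 4 1 2-2 4-28-2-4-4-2 8-6-3-14-11-10-28-4z"/><path data-summit="210 336" data-sink="36 38" d="M36 38l-20 0 0 159 60-8 6-9 4-14 21-18-7-16 0-10 20-28-2-10-8-5-14 0-18 7-12-3-23-23z"/><path data-summit="210 336" data-sink="36 38" d="M256 334l-20 3-26-1-11 20 1 10 28 23 12 0 10-9 10-14 18-12-12-16z"/><path data-summit="210 336" data-sink="16 366" d="M18 282l-2 84 12 1 10-5 11-14 2-34-17-28z"/><path data-summit="292 96" data-sink="36 38" d="M400 186l-10 0-17 4 11 22-3 12 0 16 5 19 14-1z"/>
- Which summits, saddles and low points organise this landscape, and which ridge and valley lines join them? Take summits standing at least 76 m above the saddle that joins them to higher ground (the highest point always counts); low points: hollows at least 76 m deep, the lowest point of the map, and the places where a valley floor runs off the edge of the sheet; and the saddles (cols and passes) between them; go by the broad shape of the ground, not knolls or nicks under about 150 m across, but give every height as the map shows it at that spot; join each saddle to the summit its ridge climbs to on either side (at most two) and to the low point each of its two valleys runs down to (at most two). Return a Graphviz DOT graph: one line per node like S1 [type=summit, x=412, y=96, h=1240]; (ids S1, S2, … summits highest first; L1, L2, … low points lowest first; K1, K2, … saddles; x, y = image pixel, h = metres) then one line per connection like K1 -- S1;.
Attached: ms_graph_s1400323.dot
graph terrain {
  S1 [type=summit, x=210, y=336, h=1075];
  S2 [type=summit, x=128, y=282, h=1071];
  S3 [type=summit, x=292, y=96, h=1045];
  L1 [type=low, x=36, y=40, h=659];
  L2 [type=low, x=364, y=420, h=663];
  L3 [type=low, x=16, y=366, h=686];
  L4 [type=low, x=362, y=38, h=690];
  K1 [type=saddle, x=148, y=306, h=948];
  K2 [type=saddle, x=324, y=142, h=943];
  K3 [type=saddle, x=136, y=342, h=935];
  K4 [type=saddle, x=262, y=210, h=859];
  K1 -- S1;
  K1 -- S2;
  K1 -- L1;
  K2 -- S3;
  K2 -- L1;
  K2 -- L4;
  K3 -- S1;
  K3 -- S2;
  K3 -- L1;
  K3 -- L3;
  K4 -- S1;
  K4 -- S3;
  K4 -- L1;
  K4 -- L2;
}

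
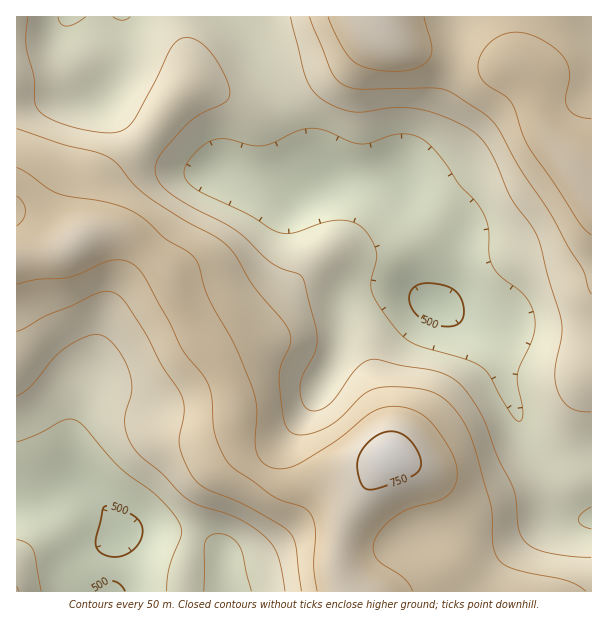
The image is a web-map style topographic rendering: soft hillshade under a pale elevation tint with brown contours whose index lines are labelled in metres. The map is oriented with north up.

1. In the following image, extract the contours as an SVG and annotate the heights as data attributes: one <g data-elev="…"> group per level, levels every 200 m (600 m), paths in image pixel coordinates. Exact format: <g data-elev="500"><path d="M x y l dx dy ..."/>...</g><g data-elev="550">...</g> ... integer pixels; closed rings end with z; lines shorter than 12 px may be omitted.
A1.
<g data-elev="600"><path d="M591 557l-21-1-25-4-12-4-9-8-6-12-2-28-2-11-17-33-13-36-19-30-7-8-9-6-18-6-30-5-23-5-7 0-8 3-7 6-21 29-9 9-12 4-5-1-4-3-4-11-1-13 3-9 12-21 2-15-2-14-12-46-4-4-17-5-10-6-28-26-13-10-39-20-19-12-11-9-6-10-1-9 3-9 25-30 14-12 26-12 6-6 0-9-4-12-9-17-10-13-8-6-7-3-8 0-6 3-7 9-16 34-17 31-7 10-7 5-7 2-26-1-19-4-17-6-11-7-6-6-2-7-1-24-8-32 2-28"/><path d="M17 396l14-10 23-29 14-11 13-7 11-4 7 0 8 3 7 7 7 9 9 21 2 17-6 21-1 10 3 14 6 11 8 10 20 16 17 18 9 7 12 7 37 12 15 9 14 10 7 9 5 9 7 36"/><path d="M291 17l16 63 7 12 10 9 15 7 15 4 45-5 29 4 18 6 19 9 11 8 9 9 10 18 15 36 23 31 7 17 22 78 0 13-7 36 0 11 3 9 5 9 7 7 9 3 12 1"/></g>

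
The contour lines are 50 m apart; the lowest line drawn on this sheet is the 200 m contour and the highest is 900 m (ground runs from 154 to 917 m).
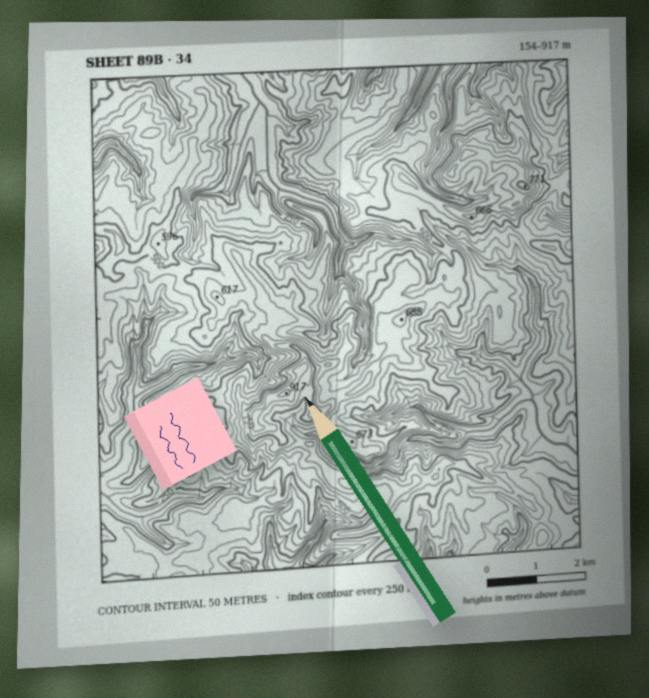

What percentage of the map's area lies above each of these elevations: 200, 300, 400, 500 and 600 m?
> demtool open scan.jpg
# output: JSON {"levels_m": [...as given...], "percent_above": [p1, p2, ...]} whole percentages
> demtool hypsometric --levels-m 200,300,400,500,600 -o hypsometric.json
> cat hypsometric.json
{"levels_m": [200, 300, 400, 500, 600], "percent_above": [93, 75, 51, 25, 9]}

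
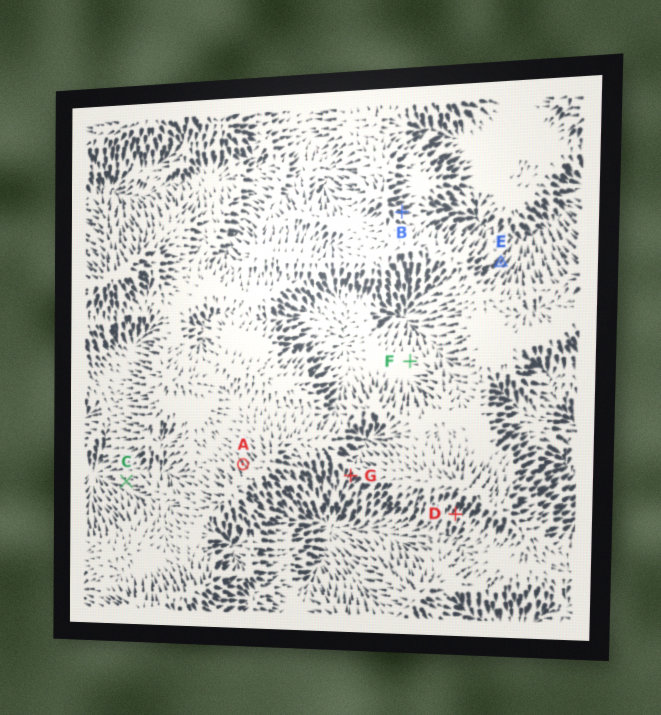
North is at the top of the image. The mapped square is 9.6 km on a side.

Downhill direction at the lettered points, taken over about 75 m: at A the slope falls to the NW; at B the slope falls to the E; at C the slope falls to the W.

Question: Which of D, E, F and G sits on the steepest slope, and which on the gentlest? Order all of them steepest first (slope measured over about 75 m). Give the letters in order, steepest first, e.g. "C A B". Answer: E G D F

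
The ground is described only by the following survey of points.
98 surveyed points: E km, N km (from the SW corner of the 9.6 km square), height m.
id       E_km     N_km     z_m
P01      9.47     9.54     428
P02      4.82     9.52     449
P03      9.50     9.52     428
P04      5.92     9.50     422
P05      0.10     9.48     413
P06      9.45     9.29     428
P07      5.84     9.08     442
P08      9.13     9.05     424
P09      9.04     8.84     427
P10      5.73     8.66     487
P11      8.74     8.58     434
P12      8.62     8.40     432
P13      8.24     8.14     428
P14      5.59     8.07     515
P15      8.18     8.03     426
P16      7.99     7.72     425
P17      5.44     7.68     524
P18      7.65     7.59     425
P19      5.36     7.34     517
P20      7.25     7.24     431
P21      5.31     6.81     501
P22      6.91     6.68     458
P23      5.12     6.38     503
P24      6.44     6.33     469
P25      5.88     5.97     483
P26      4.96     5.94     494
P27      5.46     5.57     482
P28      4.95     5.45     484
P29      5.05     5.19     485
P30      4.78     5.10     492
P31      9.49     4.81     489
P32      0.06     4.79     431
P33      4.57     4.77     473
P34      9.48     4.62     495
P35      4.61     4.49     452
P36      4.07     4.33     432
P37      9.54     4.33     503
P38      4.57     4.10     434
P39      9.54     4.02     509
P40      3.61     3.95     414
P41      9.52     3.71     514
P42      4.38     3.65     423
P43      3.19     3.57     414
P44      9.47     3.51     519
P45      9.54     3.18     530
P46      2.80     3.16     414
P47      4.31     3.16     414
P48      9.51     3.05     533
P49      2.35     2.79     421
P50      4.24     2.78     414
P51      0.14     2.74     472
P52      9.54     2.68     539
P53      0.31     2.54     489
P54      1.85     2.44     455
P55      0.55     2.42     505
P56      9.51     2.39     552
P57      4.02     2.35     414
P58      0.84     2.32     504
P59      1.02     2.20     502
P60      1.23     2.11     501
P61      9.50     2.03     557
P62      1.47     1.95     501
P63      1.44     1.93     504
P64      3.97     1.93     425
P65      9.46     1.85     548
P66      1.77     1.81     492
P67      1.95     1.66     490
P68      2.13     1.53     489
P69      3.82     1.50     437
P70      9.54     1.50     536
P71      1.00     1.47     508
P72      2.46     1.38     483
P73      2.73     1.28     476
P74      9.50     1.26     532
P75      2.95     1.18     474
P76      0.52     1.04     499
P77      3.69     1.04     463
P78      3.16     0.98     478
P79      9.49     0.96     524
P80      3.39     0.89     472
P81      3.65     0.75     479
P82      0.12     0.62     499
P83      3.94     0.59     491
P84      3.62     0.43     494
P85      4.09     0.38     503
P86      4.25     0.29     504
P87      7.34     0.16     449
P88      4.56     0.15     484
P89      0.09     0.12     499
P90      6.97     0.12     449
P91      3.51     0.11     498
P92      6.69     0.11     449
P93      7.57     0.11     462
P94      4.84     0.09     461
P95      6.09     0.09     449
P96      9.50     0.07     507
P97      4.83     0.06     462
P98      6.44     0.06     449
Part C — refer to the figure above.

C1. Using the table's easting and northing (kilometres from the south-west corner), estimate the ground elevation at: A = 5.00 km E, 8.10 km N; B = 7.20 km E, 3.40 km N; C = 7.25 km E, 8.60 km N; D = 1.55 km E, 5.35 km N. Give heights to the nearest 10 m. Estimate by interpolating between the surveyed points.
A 490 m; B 480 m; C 460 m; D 430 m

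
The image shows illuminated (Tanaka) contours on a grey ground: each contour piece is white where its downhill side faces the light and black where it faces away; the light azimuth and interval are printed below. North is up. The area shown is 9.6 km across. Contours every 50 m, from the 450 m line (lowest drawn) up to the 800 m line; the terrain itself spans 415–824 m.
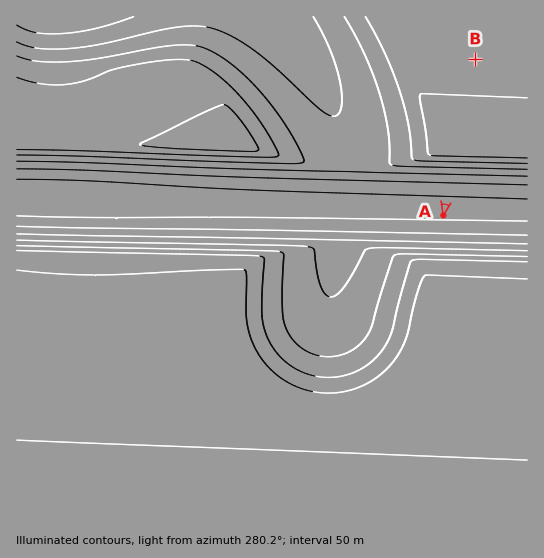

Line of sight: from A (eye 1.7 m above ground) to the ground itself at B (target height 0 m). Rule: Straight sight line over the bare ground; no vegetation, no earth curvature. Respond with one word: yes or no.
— no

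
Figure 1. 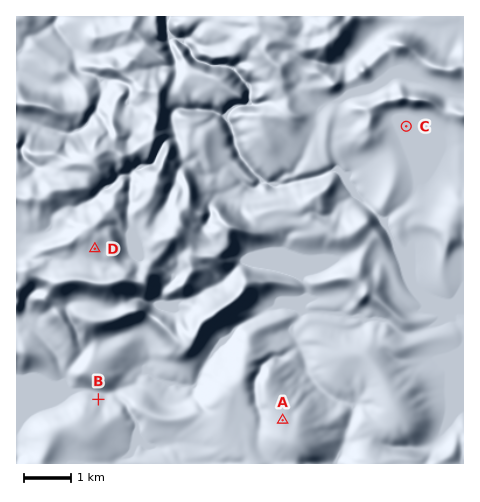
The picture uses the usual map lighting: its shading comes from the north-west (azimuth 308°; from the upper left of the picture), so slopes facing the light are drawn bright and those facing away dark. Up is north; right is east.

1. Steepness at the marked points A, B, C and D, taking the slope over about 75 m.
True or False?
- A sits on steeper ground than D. False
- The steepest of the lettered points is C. False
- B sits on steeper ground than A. True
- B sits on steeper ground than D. True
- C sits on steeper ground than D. False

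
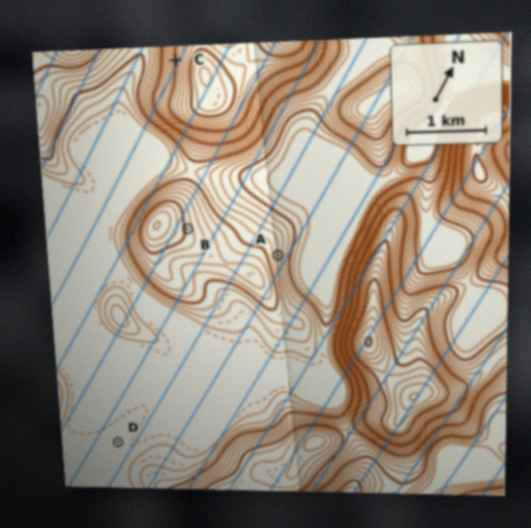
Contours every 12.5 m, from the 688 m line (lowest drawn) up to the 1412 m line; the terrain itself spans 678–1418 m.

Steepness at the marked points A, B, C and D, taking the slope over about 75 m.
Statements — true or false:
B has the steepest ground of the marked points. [false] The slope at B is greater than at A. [false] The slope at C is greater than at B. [true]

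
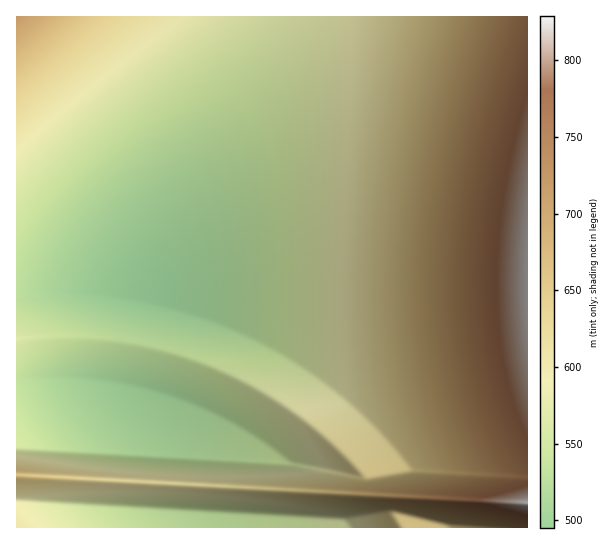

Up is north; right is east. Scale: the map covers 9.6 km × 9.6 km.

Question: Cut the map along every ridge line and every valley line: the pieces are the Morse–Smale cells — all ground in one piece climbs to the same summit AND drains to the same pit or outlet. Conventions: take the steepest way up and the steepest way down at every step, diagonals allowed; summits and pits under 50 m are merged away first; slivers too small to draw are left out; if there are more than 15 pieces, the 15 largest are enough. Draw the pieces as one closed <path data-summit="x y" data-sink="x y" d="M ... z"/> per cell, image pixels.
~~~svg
<path data-summit="527 279" data-sink="145 299" d="M527 16l-258 0-6 38-11 28-92 177-15 39 33 9 41 14 67 35 41 29 19 16 61 66 120 8z"/><path data-summit="527 503" data-sink="145 299" d="M93 292l-51 0-26 3 1 180 390 21-6 17 0 9 4 6 123-1-1-52-120-8-8-8-22-26-42-41-29-23-40-25-47-23-41-14-39-10z"/><path data-summit="17 17" data-sink="145 299" d="M267 16l-251 1 1 278 25-3 51 0 52 6 15-39 92-177 15-44z"/><path data-summit="527 503" data-sink="193 514" d="M18 475l-2 0 1 53 386 0-2-15 4-15 3-1z"/>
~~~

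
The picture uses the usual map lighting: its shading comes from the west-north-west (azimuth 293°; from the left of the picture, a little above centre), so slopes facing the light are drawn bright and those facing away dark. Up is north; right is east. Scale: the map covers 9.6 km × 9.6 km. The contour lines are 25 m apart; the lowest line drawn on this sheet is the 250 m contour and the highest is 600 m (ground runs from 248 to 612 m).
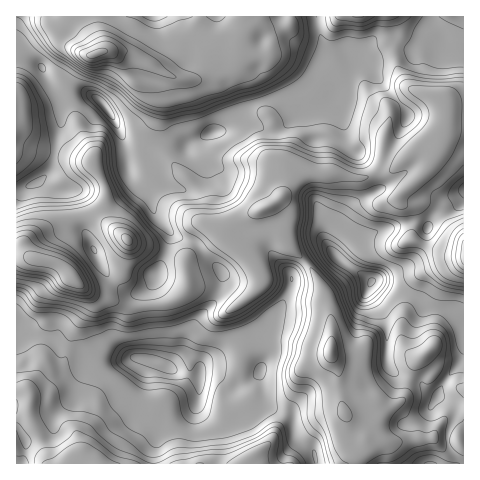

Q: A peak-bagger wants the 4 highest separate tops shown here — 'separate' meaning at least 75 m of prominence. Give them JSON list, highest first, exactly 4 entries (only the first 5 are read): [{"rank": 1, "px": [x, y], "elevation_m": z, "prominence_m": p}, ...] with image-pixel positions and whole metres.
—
[{"rank": 1, "px": [74, 280], "elevation_m": 612, "prominence_m": 364}, {"rank": 2, "px": [95, 54], "elevation_m": 607, "prominence_m": 230}, {"rank": 3, "px": [127, 239], "elevation_m": 585, "prominence_m": 95}, {"rank": 4, "px": [330, 351], "elevation_m": 546, "prominence_m": 106}]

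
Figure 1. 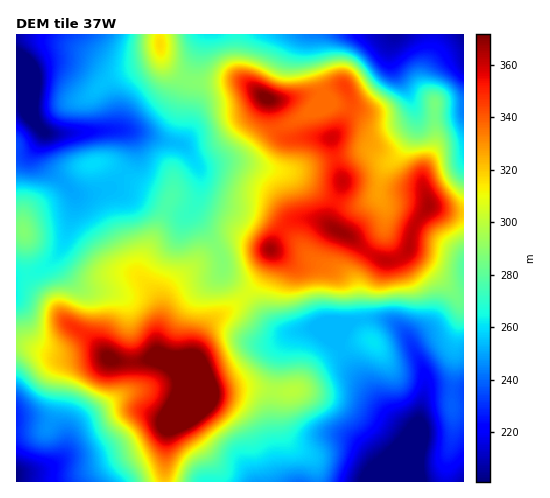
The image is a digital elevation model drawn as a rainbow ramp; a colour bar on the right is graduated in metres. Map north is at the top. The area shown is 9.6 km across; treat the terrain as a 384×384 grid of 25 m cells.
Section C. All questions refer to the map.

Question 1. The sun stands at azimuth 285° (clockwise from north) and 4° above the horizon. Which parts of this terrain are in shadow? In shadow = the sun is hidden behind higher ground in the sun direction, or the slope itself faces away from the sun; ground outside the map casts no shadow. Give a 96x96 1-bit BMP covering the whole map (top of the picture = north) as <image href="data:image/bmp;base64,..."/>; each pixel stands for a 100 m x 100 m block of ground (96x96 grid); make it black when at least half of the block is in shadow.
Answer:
<image width="96" height="96" href="data:image/bmp;base64,Qk2+BAAAAAAAAD4AAAAoAAAAYAAAAGAAAAABAAEAAAAAAIAEAAATCwAAEwsAAAIAAAAAAAAA////AAAAAAAAAAAAf4AAAAQAAAAAAAAAf8AAAA4AAAAAAAAAf8AAAAQAAAAAAAAAf8AAAAAAAAAAAAAAf+AAAAAAAAAAAAAAf/4AAAAAAAAAAAAAf/+AAAAAAAAAAAAAP//gAAAAAAAAAAAAP//4AAAAAAAAAAAAP//8AAAAAAAAAAAAH//+AAAAAAAAAAAAD///AAAAAAAAAAAAB///AAAAAAAAAAAAA///AAAAAAAAAAAAAf//AAAAAAAAAAAAAP//AAAAAAAAAAAAAH/+AAAAAAAAAAAAAH/8AAAAAAAAAAAAAD/4AAAAAAAAAAAAAD/4AAAAAAAAAAAAAD/wAAAAAAAAAAAAAD/gAAAAAAAAAAAAAH/gAAAAAAAAAAAAAH/gAAAAAAAAAAAAAH/gAAAAAAAAAAAAAH/gAAAAAAAAAAAAAH/gAAAAAAAAAAAAAH/AAAAAAAAAAAAAAH/AAAAAAAAAAAAAAD+AAAAAAAAAAAAAAD8AAAAAAAAAAAAAAB4AAAAAAAAAAAAAAAAAAAAAAAAAAAAAAAAAAAAAAAAAAAAAAAAAAAAAAAAAAAAAAAAAAAAAAAAAAAAAAAAAAAAAAAAAAAAAAAAAAAAAAAAAAAAAAAAAAAAAAAAAAAAAAAAAAAAAAAAAAAAAAAAAAAAAAAAAAAAAAAAAAAAAAAAAAAAAAAAAAAAAAAAAAAAAAAAAAAAAB8AAAAAAAAAAAAAAB/gAAAAAAAAAAAAAD/8AAAAAAAAAAAAAB/8AAAAAAAAAAAAAB/8AAAAAAAAAAAAAA/8AAAAAAAAAAAAAA/8AAAAAAAAAAAAAA/8AAAAAAAAAAAAAA/4AAAAAAAAAAAAAA/4AAAAAAAAAAAAAA/wAAAAAAAAAAAAAAfgAAAAAAAAAAAAAAP8AAAAAAAAAAAAAAB8AAAAAAAAAAAAAAB8AAAAAAAAAAAAAAB8AAAAAAAAAAAAAAB8AAAAAAAAAAAAAAB8AAAAAAAAAAAAAAB8AAAAAAAAAAAAAAD8AAAAAAAAAAAAAAH8AAAAAAAAAAAAAAH8AAAAAAAAAAAAAAH8AAAAAAAAAAAAAAH8AAAAAAAAAAAAAAH8AAAAAAAAAAAAAAH8AAAAAAAAAAAAAAD8AAAAAAAAAAAAAAB8AAAAAAAAAAAAAAB8AAAAAAAAAAAAAAA8AAAAAAAAAAAAAAA8AAAAAAAAAAAAAAA4AAAAAAAAAAAAAAA4AAAAAAAAAAAADwA4AAAAAAAAAAAAD8A8AAAAAAAAAAAAD8B8AAAAAAAAAAAAD8B8AAAAAAAAAAAAB4B8AAAAAAAAAAAAAAA8AAAAAAAAAAAAP4A8AAAAAAAAAAAB/4AQAAAAAAAAAAAB/4AAAAAAAAAAAAAD/wAAAAAAAAAAAAAD/gAAAAAAAAAAAAAD/gAAAAAAAAAAAAAD/AAAAAAAAAAAAAAD8AAAAAAAAAAAAAAB4AAAAAAAAcAAAAAAgAAAAAAAAeAAAAAAAAAAAAAAAeAAAAAAAAAAAAAAAeAAAAAAAAAAAAAAAcAAAAAAAAAA="/>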